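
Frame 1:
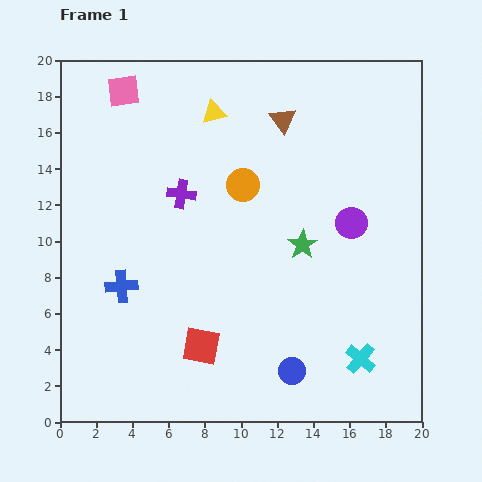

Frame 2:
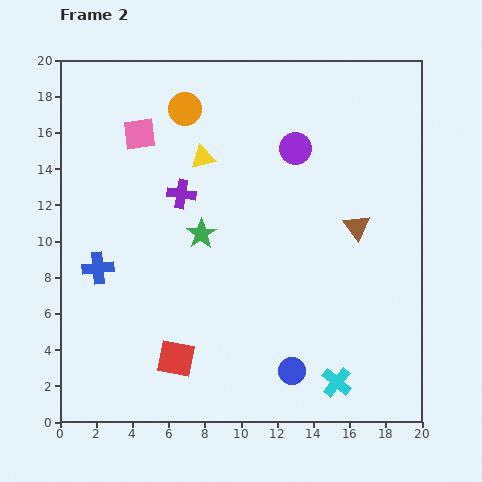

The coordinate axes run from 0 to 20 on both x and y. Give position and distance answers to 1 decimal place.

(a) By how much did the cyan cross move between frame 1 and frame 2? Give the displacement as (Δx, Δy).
(-1.3, -1.3)

The cyan cross was at (16.6, 3.5) in frame 1 and (15.3, 2.2) in frame 2.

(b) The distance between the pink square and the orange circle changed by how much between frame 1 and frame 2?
-5.5

Distance in frame 1: 8.4. Distance in frame 2: 2.9.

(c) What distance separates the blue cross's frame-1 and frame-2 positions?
1.6

The blue cross moved from (3.4, 7.5) to (2.1, 8.5), a distance of √(1.3² + 1.0²) ≈ 1.6.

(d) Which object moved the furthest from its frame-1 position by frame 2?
the brown triangle

(moved 7.2; next 5.6)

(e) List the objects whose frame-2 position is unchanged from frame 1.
the purple cross, the blue circle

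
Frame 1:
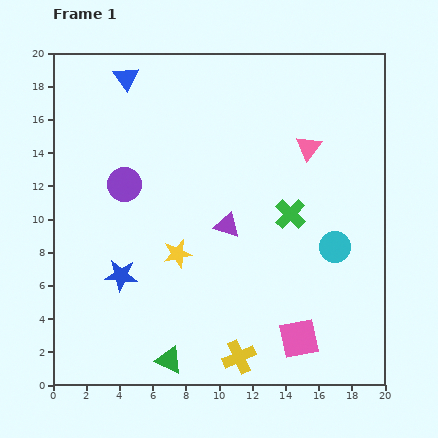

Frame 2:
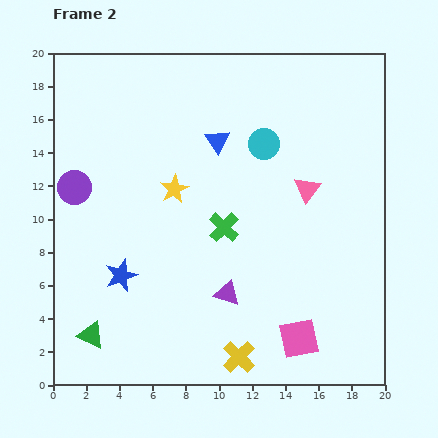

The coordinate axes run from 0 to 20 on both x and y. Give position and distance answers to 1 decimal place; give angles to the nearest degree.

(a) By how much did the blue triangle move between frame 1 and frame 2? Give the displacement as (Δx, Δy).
(5.5, -3.8)

The blue triangle was at (4.4, 18.5) in frame 1 and (9.9, 14.7) in frame 2.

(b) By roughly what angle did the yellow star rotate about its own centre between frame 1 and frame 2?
16° counter-clockwise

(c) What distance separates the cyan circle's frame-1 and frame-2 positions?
7.5

The cyan circle moved from (17.0, 8.3) to (12.7, 14.5), a distance of √(4.3² + 6.2²) ≈ 7.5.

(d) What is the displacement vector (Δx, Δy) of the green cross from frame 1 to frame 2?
(-4.0, -0.8)

The green cross was at (14.3, 10.3) in frame 1 and (10.3, 9.5) in frame 2.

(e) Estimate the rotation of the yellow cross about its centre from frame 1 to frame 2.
21° counter-clockwise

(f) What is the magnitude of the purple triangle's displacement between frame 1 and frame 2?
4.1

The purple triangle moved from (10.5, 9.6) to (10.5, 5.5), a distance of √(0.0² + 4.1²) ≈ 4.1.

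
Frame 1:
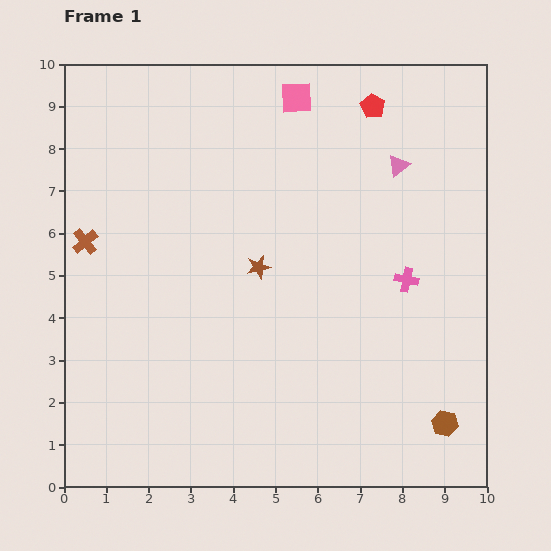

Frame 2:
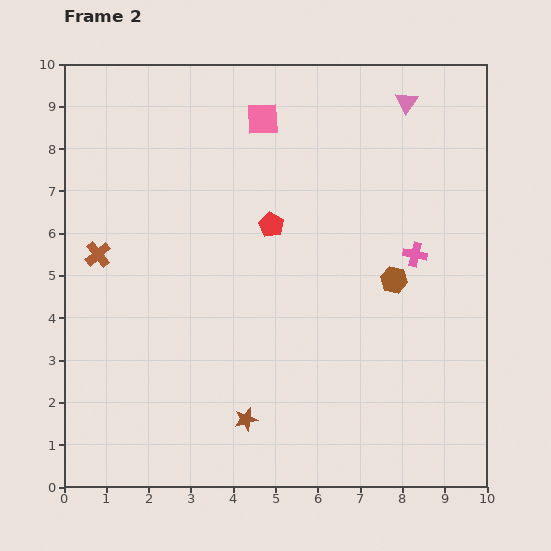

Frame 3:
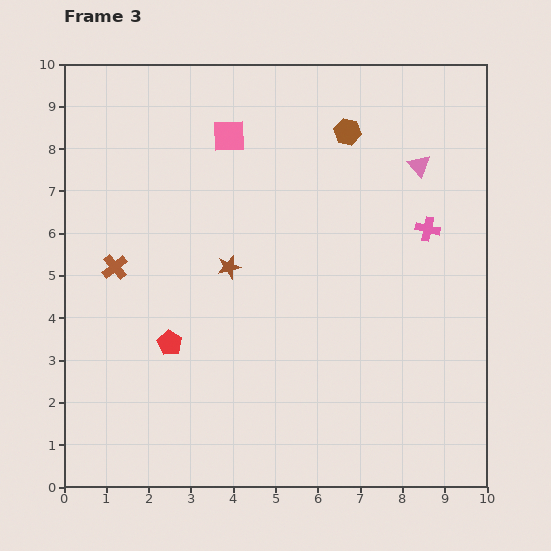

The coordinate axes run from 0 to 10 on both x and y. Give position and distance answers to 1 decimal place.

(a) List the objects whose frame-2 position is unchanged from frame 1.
none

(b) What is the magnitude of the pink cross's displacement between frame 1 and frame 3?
1.3

The pink cross moved from (8.1, 4.9) to (8.6, 6.1), a distance of √(0.5² + 1.2²) ≈ 1.3.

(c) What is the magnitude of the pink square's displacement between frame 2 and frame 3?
0.9

The pink square moved from (4.7, 8.7) to (3.9, 8.3), a distance of √(0.8² + 0.4²) ≈ 0.9.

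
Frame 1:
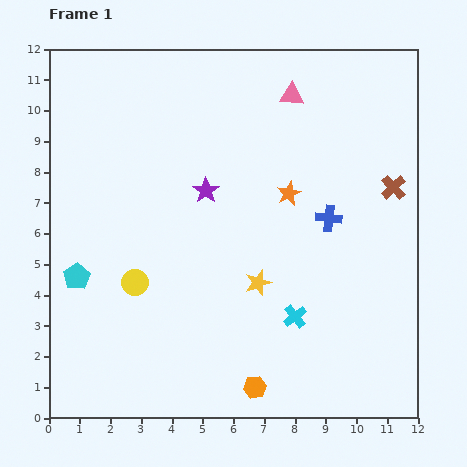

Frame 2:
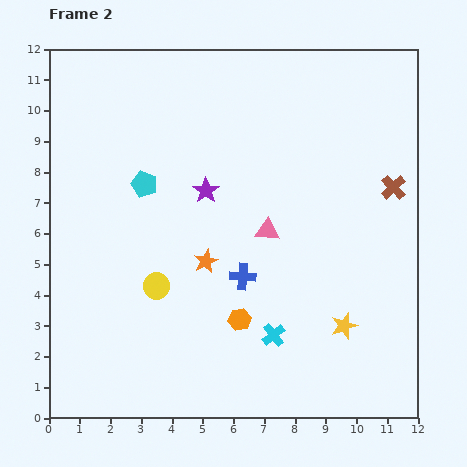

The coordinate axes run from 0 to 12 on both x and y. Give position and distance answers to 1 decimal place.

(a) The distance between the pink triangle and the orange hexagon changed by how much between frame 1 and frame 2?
-6.6

Distance in frame 1: 9.6. Distance in frame 2: 3.0.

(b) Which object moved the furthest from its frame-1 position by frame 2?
the pink triangle

(moved 4.5; next 3.7)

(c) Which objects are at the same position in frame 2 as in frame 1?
the brown cross, the purple star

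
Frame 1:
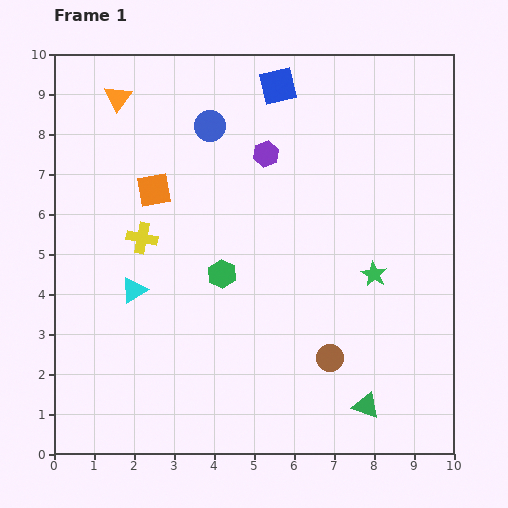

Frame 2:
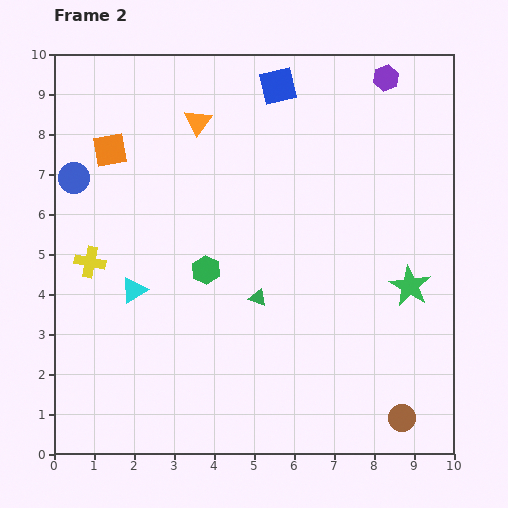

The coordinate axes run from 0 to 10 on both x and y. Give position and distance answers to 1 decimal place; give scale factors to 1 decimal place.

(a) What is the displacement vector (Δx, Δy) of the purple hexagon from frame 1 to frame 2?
(3.0, 1.9)

The purple hexagon was at (5.3, 7.5) in frame 1 and (8.3, 9.4) in frame 2.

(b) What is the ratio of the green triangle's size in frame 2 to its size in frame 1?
0.7×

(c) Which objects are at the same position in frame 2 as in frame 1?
the blue square, the cyan triangle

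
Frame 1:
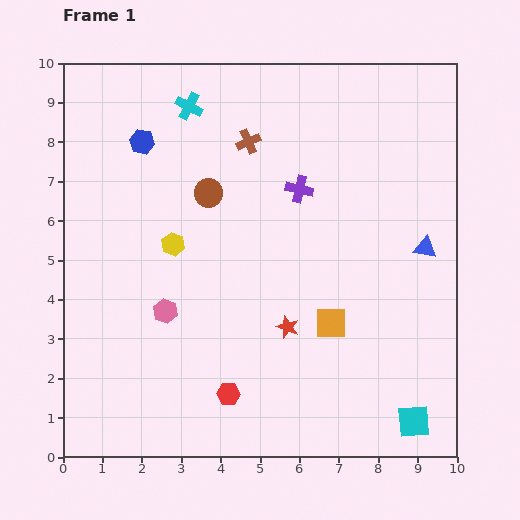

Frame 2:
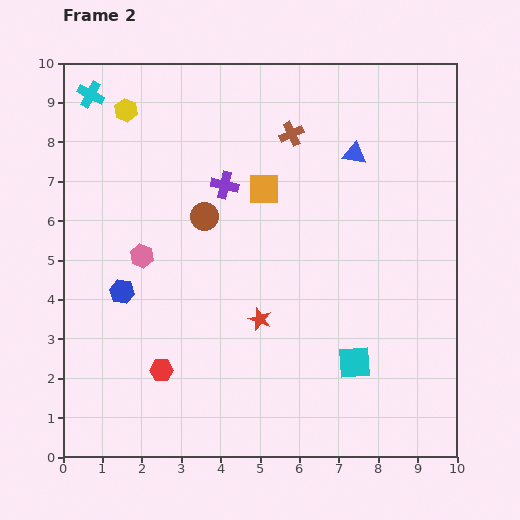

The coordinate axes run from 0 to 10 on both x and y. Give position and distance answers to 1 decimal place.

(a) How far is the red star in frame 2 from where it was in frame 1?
0.7

The red star moved from (5.7, 3.3) to (5.0, 3.5), a distance of √(0.7² + 0.2²) ≈ 0.7.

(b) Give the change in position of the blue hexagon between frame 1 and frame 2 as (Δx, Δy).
(-0.5, -3.8)

The blue hexagon was at (2.0, 8.0) in frame 1 and (1.5, 4.2) in frame 2.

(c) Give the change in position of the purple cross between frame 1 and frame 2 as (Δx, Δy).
(-1.9, 0.1)

The purple cross was at (6.0, 6.8) in frame 1 and (4.1, 6.9) in frame 2.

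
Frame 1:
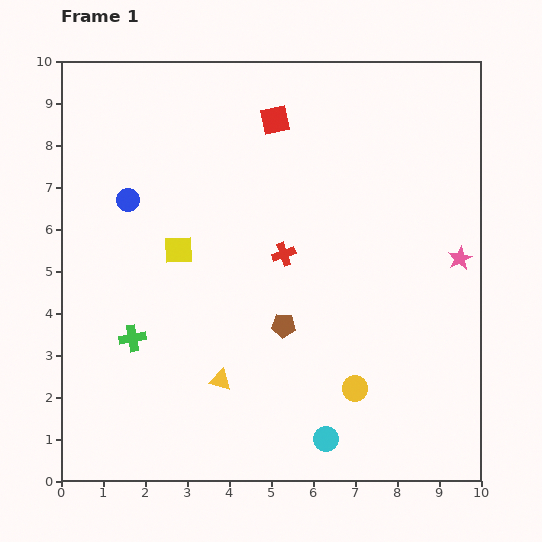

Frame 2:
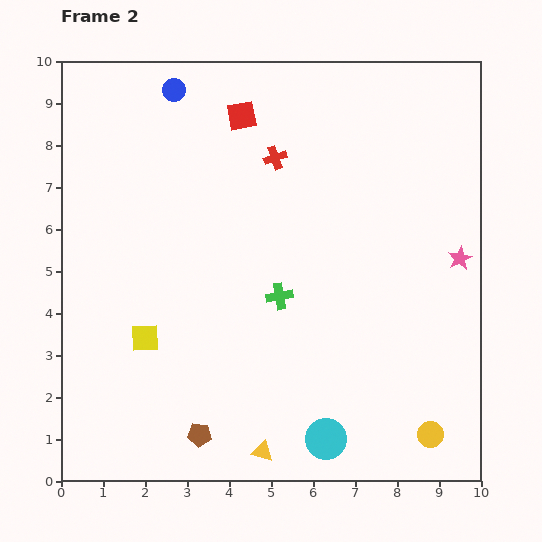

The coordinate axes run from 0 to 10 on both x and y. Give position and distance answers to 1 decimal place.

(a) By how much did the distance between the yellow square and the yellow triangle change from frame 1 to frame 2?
+0.6

Distance in frame 1: 3.3. Distance in frame 2: 3.9.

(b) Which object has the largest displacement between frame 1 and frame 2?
the green cross

(moved 3.6; next 3.3)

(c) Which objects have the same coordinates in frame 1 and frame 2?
the cyan circle, the pink star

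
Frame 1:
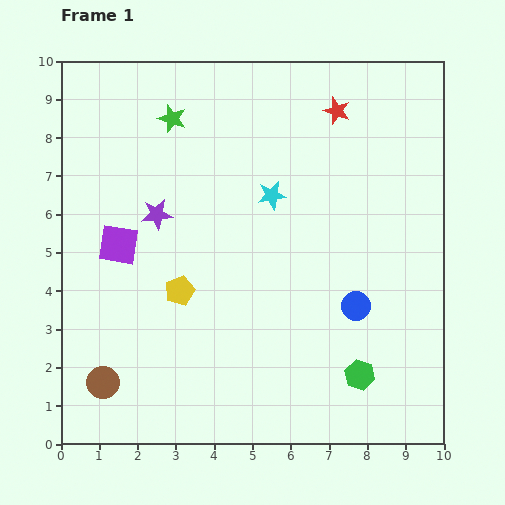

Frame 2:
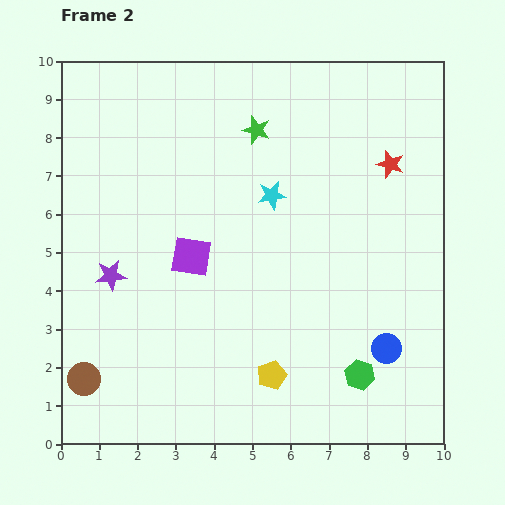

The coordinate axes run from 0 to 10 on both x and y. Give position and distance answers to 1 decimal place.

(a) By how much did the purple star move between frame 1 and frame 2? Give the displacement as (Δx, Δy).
(-1.2, -1.6)

The purple star was at (2.5, 6.0) in frame 1 and (1.3, 4.4) in frame 2.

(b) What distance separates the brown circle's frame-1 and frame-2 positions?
0.5

The brown circle moved from (1.1, 1.6) to (0.6, 1.7), a distance of √(0.5² + 0.1²) ≈ 0.5.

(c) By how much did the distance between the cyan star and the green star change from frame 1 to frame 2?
-1.6

Distance in frame 1: 3.3. Distance in frame 2: 1.7.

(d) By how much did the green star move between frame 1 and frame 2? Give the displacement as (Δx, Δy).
(2.2, -0.3)

The green star was at (2.9, 8.5) in frame 1 and (5.1, 8.2) in frame 2.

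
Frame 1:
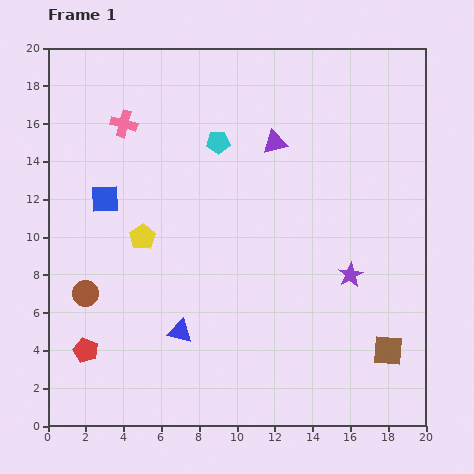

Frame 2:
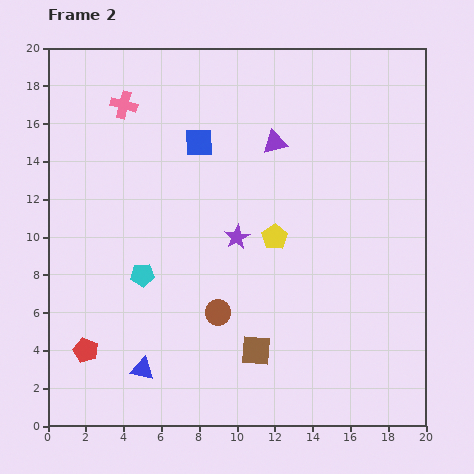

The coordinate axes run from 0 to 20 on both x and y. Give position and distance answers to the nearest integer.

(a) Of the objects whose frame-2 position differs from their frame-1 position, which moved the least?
the pink cross

(moved 1)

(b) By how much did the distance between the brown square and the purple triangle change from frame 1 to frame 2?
-2

Distance in frame 1: 13. Distance in frame 2: 11.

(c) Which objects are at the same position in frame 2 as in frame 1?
the purple triangle, the red pentagon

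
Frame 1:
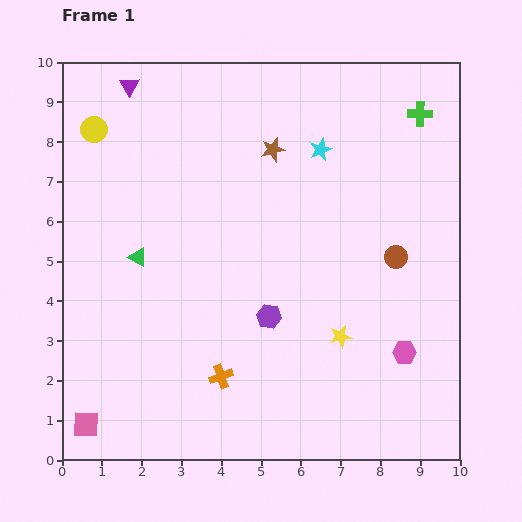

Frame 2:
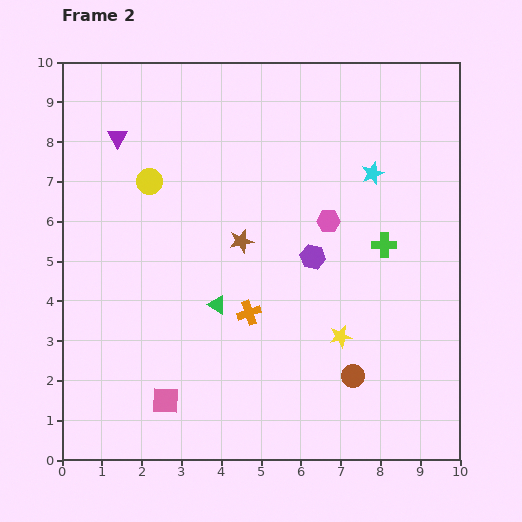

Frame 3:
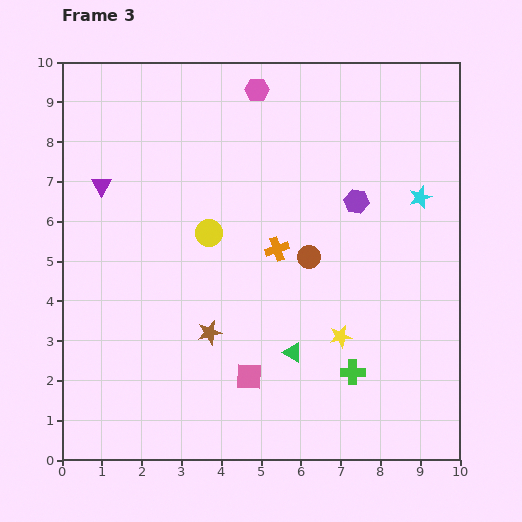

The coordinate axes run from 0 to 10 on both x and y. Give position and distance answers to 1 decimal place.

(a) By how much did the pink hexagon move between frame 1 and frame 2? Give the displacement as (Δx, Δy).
(-1.9, 3.3)

The pink hexagon was at (8.6, 2.7) in frame 1 and (6.7, 6.0) in frame 2.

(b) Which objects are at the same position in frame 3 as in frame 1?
the yellow star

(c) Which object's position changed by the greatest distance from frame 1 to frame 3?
the pink hexagon

(moved 7.6; next 6.7)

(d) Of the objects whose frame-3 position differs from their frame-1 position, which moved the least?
the brown circle

(moved 2.2)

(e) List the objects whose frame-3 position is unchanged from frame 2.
the yellow star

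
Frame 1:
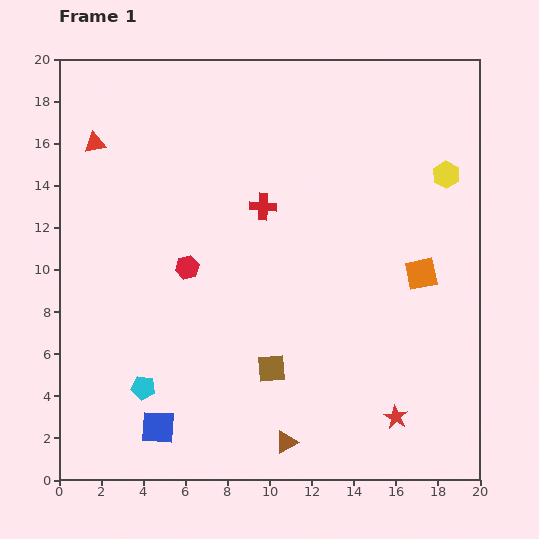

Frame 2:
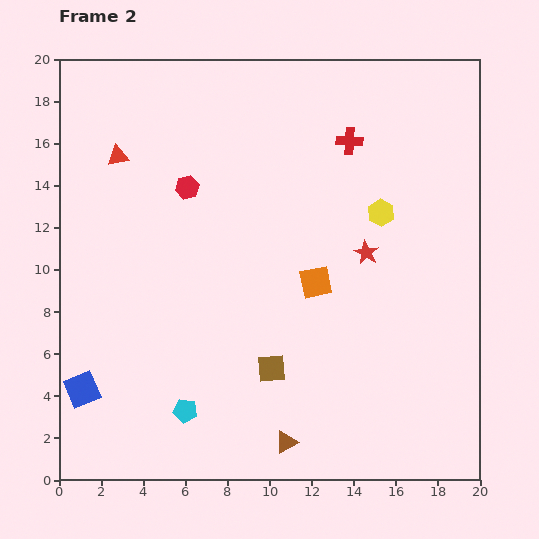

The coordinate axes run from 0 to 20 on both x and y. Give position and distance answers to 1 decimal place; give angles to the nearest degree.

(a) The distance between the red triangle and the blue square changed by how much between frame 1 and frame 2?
-2.6

Distance in frame 1: 13.8. Distance in frame 2: 11.2.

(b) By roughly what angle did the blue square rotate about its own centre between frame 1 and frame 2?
27° counter-clockwise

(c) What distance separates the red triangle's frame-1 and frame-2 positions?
1.3

The red triangle moved from (1.7, 16.0) to (2.8, 15.4), a distance of √(1.1² + 0.6²) ≈ 1.3.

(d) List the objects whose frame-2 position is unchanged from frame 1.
the brown square, the brown triangle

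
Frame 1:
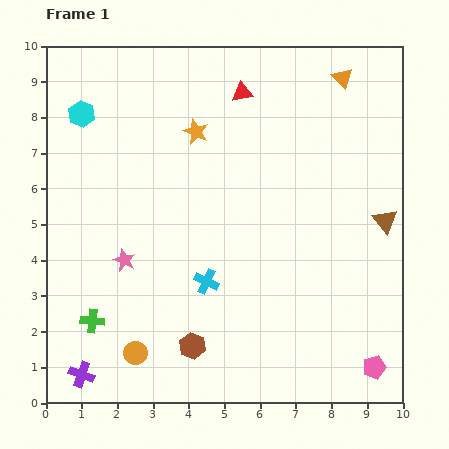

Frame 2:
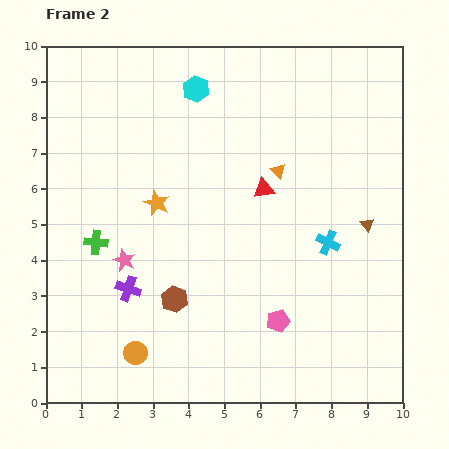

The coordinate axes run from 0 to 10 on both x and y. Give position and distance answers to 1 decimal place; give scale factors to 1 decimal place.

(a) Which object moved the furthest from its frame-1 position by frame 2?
the cyan cross

(moved 3.6; next 3.3)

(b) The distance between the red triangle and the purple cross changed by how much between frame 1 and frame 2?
-4.4

Distance in frame 1: 9.1. Distance in frame 2: 4.7.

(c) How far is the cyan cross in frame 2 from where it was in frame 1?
3.6

The cyan cross moved from (4.5, 3.4) to (7.9, 4.5), a distance of √(3.4² + 1.1²) ≈ 3.6.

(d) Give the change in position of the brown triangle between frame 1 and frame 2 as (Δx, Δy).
(-0.5, -0.1)

The brown triangle was at (9.5, 5.1) in frame 1 and (9.0, 5.0) in frame 2.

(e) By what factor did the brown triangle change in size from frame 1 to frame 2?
0.6×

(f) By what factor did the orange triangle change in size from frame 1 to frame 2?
0.7×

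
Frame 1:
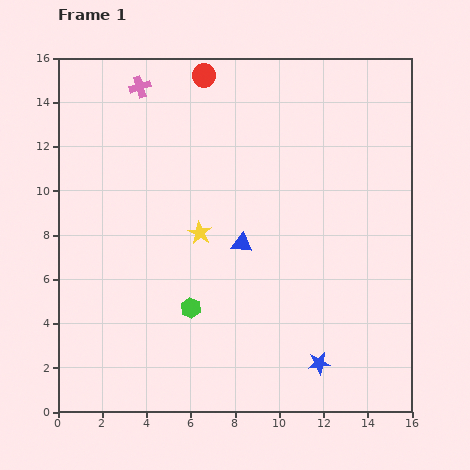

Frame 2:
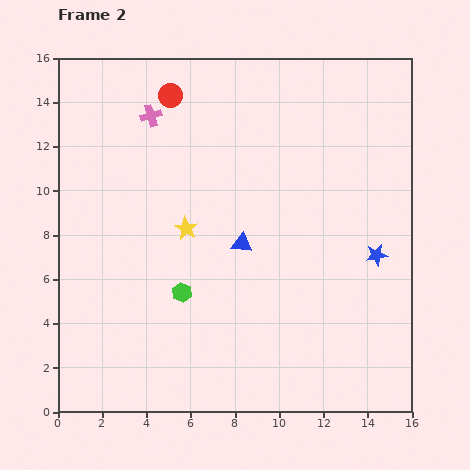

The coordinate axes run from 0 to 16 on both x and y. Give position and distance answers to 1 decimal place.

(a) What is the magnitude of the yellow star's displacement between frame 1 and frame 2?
0.6

The yellow star moved from (6.4, 8.1) to (5.8, 8.3), a distance of √(0.6² + 0.2²) ≈ 0.6.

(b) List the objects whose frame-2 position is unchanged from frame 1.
the blue triangle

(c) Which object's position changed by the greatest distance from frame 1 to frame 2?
the blue star

(moved 5.5; next 1.7)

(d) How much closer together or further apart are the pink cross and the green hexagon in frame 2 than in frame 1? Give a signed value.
-2.2

Distance in frame 1: 10.3. Distance in frame 2: 8.1.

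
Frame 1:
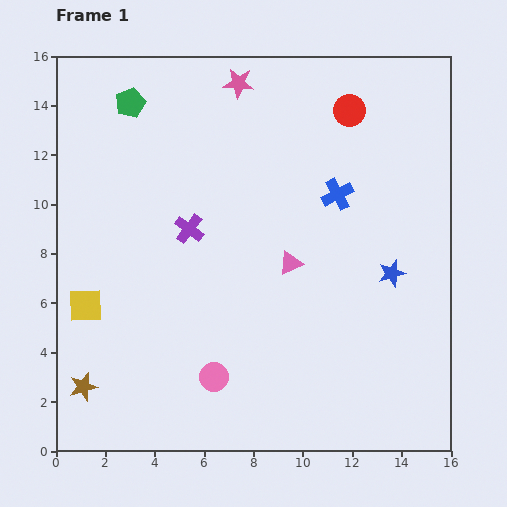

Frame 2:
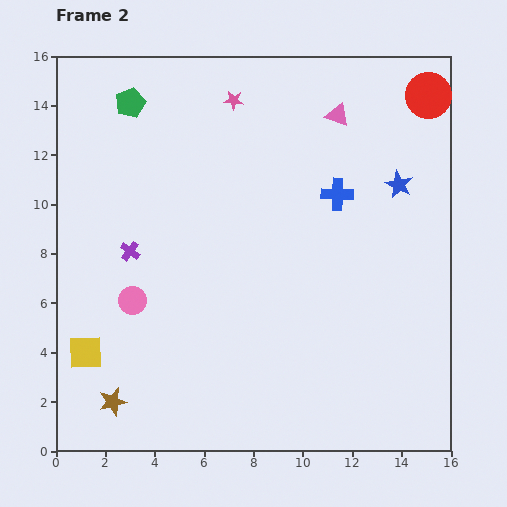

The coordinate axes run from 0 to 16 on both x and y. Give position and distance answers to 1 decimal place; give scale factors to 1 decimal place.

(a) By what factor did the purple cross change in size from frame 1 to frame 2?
0.7×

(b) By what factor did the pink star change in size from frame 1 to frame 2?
0.6×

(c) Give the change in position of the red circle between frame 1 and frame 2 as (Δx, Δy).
(3.2, 0.6)

The red circle was at (11.9, 13.8) in frame 1 and (15.1, 14.4) in frame 2.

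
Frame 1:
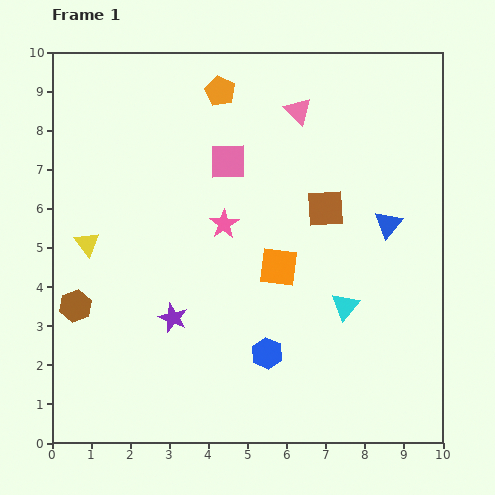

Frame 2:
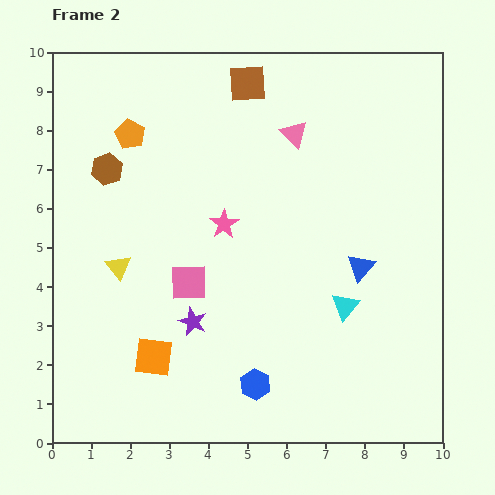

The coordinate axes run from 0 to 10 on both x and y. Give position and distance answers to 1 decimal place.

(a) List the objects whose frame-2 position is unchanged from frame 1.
the pink star, the cyan triangle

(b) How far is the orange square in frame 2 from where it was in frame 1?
3.9

The orange square moved from (5.8, 4.5) to (2.6, 2.2), a distance of √(3.2² + 2.3²) ≈ 3.9.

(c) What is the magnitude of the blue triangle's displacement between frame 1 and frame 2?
1.3

The blue triangle moved from (8.6, 5.6) to (7.9, 4.5), a distance of √(0.7² + 1.1²) ≈ 1.3.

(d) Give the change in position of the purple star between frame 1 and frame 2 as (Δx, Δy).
(0.5, -0.1)

The purple star was at (3.1, 3.2) in frame 1 and (3.6, 3.1) in frame 2.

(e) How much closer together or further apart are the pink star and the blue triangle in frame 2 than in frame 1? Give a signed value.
-0.5

Distance in frame 1: 4.2. Distance in frame 2: 3.7.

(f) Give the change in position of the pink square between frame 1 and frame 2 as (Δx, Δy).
(-1.0, -3.1)

The pink square was at (4.5, 7.2) in frame 1 and (3.5, 4.1) in frame 2.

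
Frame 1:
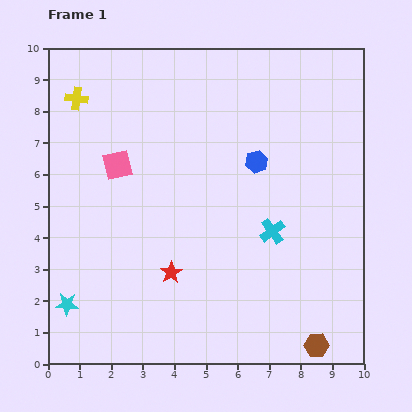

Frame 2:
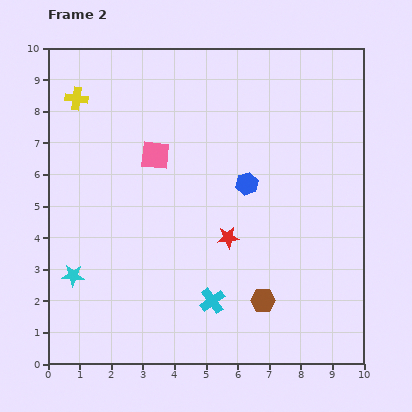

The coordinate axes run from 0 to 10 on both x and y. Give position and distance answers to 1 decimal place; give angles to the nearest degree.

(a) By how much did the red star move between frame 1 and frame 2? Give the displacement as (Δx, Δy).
(1.8, 1.1)

The red star was at (3.9, 2.9) in frame 1 and (5.7, 4.0) in frame 2.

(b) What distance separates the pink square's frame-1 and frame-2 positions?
1.2

The pink square moved from (2.2, 6.3) to (3.4, 6.6), a distance of √(1.2² + 0.3²) ≈ 1.2.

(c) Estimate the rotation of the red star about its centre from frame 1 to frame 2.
27° clockwise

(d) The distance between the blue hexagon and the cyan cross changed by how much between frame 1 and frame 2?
+1.6

Distance in frame 1: 2.3. Distance in frame 2: 3.9.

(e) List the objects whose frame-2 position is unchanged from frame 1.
the yellow cross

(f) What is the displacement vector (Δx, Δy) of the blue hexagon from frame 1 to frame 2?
(-0.3, -0.7)

The blue hexagon was at (6.6, 6.4) in frame 1 and (6.3, 5.7) in frame 2.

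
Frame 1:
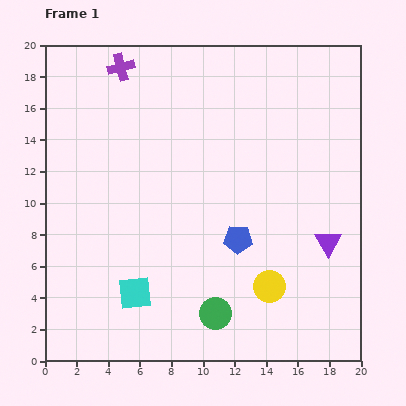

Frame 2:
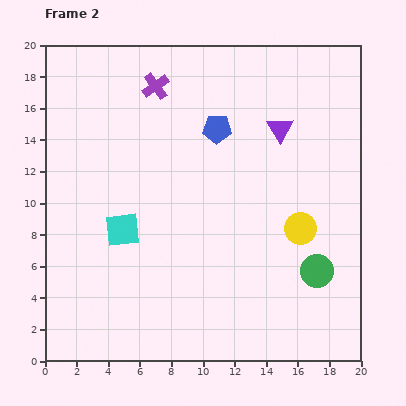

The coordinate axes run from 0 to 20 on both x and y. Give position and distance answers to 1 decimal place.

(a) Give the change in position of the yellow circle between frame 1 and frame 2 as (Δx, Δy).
(2.0, 3.7)

The yellow circle was at (14.2, 4.7) in frame 1 and (16.2, 8.4) in frame 2.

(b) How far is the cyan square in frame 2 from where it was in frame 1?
4.1

The cyan square moved from (5.7, 4.3) to (4.9, 8.3), a distance of √(0.8² + 4.0²) ≈ 4.1.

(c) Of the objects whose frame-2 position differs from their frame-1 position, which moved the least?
the purple cross

(moved 2.5)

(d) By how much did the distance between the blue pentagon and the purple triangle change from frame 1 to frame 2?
-1.7

Distance in frame 1: 5.7. Distance in frame 2: 4.0.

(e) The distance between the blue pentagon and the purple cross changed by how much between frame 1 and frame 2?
-8.5

Distance in frame 1: 13.2. Distance in frame 2: 4.7.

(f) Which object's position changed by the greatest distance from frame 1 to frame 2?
the purple triangle

(moved 7.8; next 7.1)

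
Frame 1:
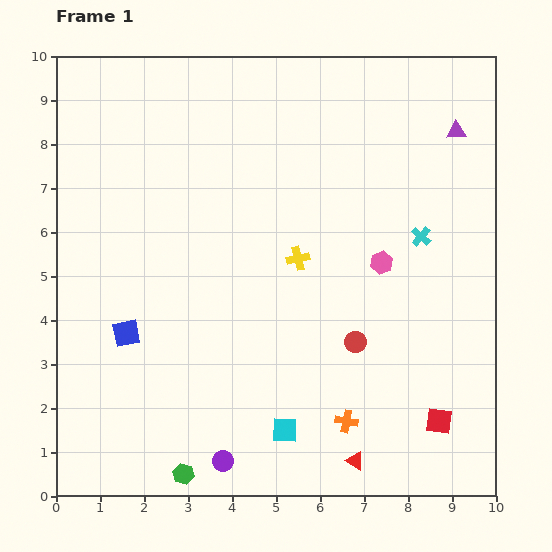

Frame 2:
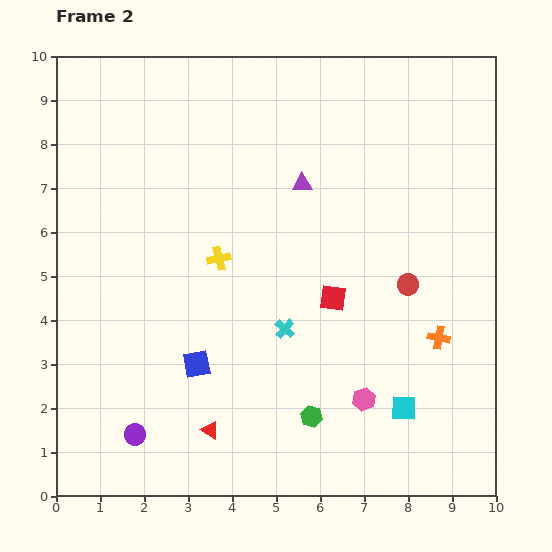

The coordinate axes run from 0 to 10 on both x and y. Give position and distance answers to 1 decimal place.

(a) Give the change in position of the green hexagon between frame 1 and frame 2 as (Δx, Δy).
(2.9, 1.3)

The green hexagon was at (2.9, 0.5) in frame 1 and (5.8, 1.8) in frame 2.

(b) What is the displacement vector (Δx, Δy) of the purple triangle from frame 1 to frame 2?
(-3.5, -1.2)

The purple triangle was at (9.1, 8.3) in frame 1 and (5.6, 7.1) in frame 2.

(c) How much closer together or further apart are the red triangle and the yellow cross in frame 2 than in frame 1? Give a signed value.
-0.9

Distance in frame 1: 4.8. Distance in frame 2: 3.9.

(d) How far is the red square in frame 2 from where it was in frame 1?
3.7

The red square moved from (8.7, 1.7) to (6.3, 4.5), a distance of √(2.4² + 2.8²) ≈ 3.7.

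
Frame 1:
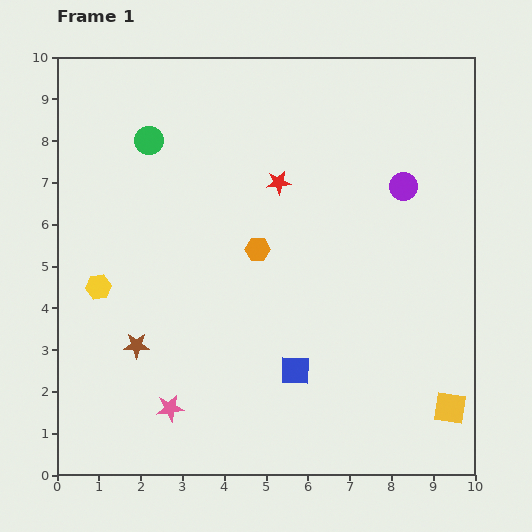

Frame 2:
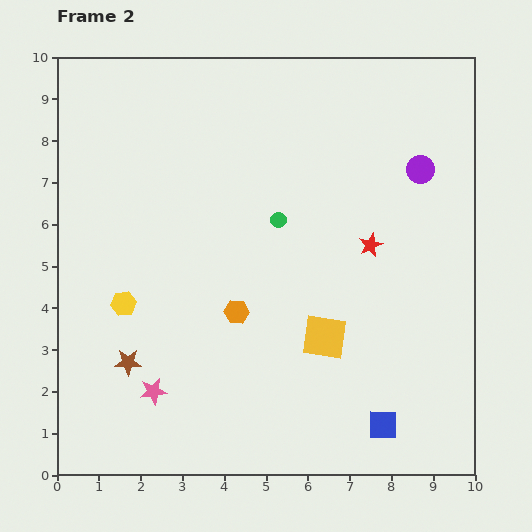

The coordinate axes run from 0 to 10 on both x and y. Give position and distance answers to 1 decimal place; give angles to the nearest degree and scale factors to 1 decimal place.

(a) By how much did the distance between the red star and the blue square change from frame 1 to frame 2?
-0.2

Distance in frame 1: 4.5. Distance in frame 2: 4.3.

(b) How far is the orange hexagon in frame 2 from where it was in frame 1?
1.6

The orange hexagon moved from (4.8, 5.4) to (4.3, 3.9), a distance of √(0.5² + 1.5²) ≈ 1.6.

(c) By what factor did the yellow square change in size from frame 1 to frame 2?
1.4×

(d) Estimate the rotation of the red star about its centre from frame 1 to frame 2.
18° counter-clockwise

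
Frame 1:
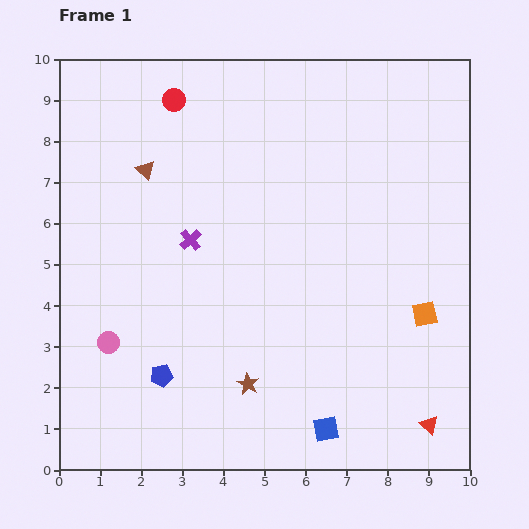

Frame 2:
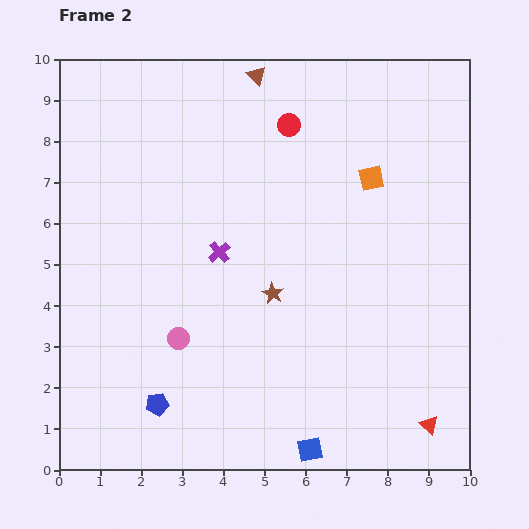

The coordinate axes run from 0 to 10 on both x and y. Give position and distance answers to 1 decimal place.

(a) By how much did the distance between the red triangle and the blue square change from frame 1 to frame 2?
+0.5

Distance in frame 1: 2.5. Distance in frame 2: 3.0.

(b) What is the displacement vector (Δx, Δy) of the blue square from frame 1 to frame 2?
(-0.4, -0.5)

The blue square was at (6.5, 1.0) in frame 1 and (6.1, 0.5) in frame 2.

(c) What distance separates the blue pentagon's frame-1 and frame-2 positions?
0.7

The blue pentagon moved from (2.5, 2.3) to (2.4, 1.6), a distance of √(0.1² + 0.7²) ≈ 0.7.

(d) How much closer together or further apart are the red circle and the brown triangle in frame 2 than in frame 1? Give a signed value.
-0.4

Distance in frame 1: 1.8. Distance in frame 2: 1.4.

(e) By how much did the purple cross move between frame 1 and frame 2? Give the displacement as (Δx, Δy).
(0.7, -0.3)

The purple cross was at (3.2, 5.6) in frame 1 and (3.9, 5.3) in frame 2.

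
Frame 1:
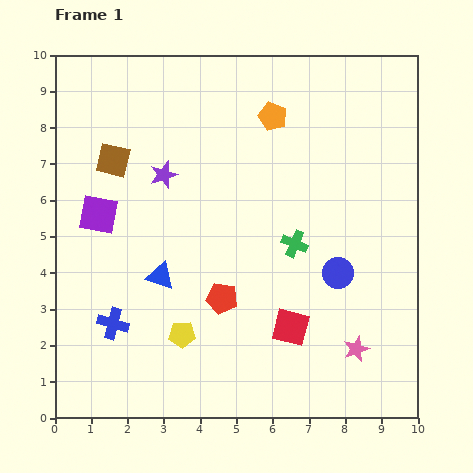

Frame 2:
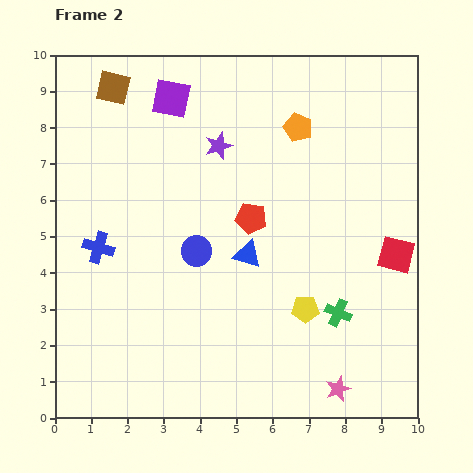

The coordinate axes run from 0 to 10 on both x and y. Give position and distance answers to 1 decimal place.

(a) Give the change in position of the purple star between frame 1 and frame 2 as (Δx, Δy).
(1.5, 0.8)

The purple star was at (3.0, 6.7) in frame 1 and (4.5, 7.5) in frame 2.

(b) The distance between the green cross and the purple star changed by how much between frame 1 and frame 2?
+1.6

Distance in frame 1: 4.1. Distance in frame 2: 5.7.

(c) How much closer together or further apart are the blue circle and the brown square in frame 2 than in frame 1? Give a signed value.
-1.8

Distance in frame 1: 6.9. Distance in frame 2: 5.1.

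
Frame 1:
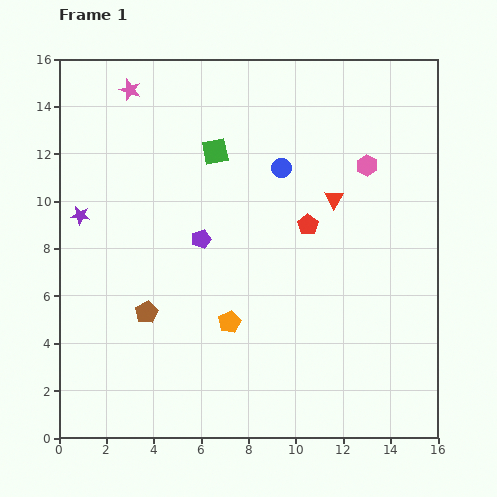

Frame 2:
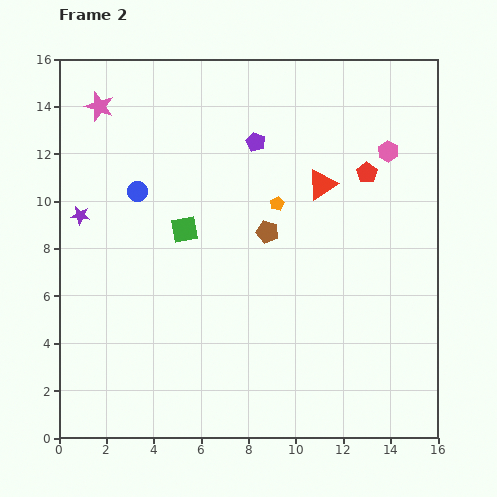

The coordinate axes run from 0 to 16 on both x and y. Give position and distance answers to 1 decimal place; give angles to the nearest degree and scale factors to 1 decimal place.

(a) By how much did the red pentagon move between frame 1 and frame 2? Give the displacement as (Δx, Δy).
(2.5, 2.2)

The red pentagon was at (10.5, 9.0) in frame 1 and (13.0, 11.2) in frame 2.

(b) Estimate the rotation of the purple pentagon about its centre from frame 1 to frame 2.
30° counter-clockwise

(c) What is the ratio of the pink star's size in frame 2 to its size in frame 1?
1.4×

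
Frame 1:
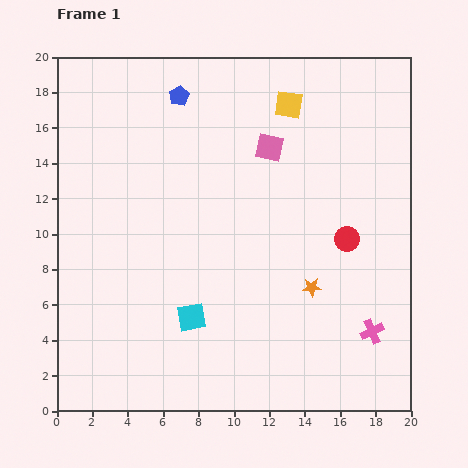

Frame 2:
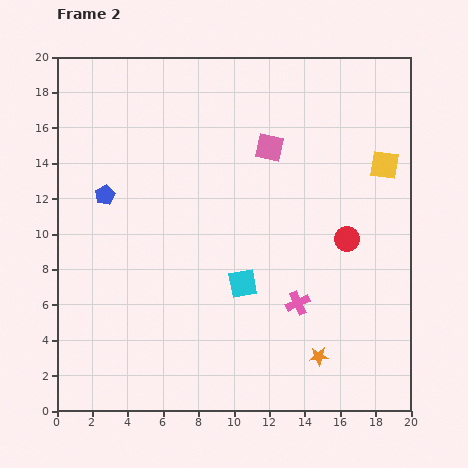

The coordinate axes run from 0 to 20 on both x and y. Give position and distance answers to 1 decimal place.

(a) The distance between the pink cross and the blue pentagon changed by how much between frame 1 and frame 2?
-4.7

Distance in frame 1: 17.2. Distance in frame 2: 12.5.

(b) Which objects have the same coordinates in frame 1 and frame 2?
the red circle, the pink square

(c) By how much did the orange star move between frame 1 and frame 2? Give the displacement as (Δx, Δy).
(0.4, -3.9)

The orange star was at (14.4, 7.0) in frame 1 and (14.8, 3.1) in frame 2.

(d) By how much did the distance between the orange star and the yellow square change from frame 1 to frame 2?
+1.0

Distance in frame 1: 10.4. Distance in frame 2: 11.4.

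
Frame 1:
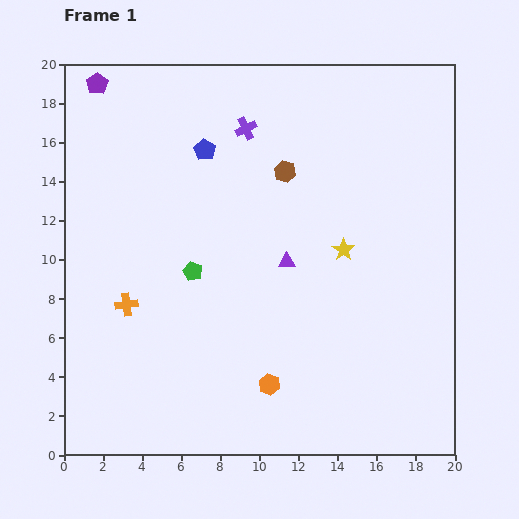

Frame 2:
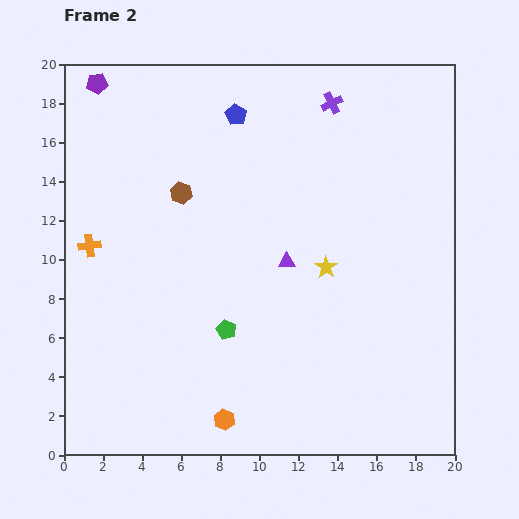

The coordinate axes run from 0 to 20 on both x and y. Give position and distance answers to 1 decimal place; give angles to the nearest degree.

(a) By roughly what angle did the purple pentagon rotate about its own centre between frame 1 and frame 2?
25° clockwise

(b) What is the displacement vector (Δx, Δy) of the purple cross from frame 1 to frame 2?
(4.4, 1.3)

The purple cross was at (9.3, 16.7) in frame 1 and (13.7, 18.0) in frame 2.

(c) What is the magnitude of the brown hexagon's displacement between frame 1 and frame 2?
5.4

The brown hexagon moved from (11.3, 14.5) to (6.0, 13.4), a distance of √(5.3² + 1.1²) ≈ 5.4.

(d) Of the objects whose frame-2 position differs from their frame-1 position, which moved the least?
the yellow star

(moved 1.3)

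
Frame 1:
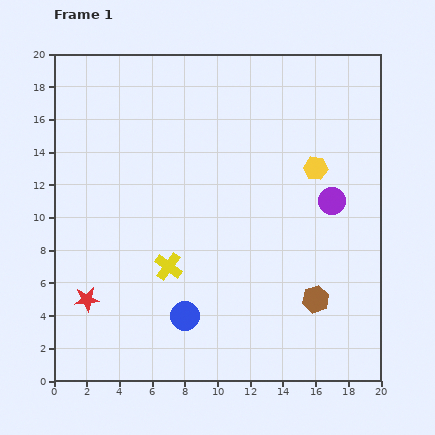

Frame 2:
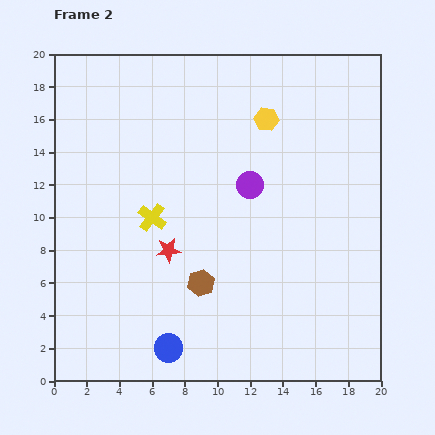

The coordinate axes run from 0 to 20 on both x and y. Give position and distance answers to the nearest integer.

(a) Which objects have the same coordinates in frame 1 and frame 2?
none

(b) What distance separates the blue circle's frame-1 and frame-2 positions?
2

The blue circle moved from (8, 4) to (7, 2), a distance of √(1² + 2²) ≈ 2.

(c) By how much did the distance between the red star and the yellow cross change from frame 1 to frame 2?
-3

Distance in frame 1: 5. Distance in frame 2: 2.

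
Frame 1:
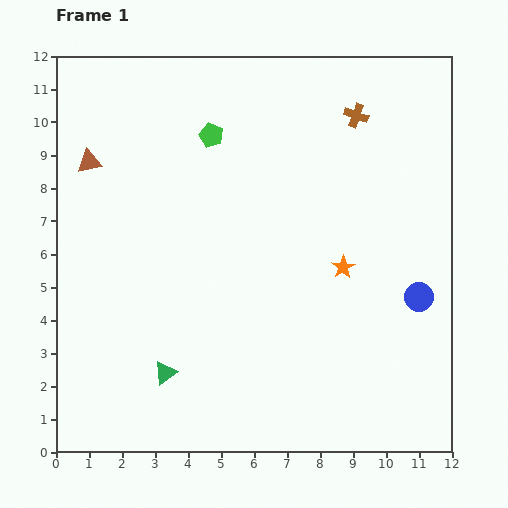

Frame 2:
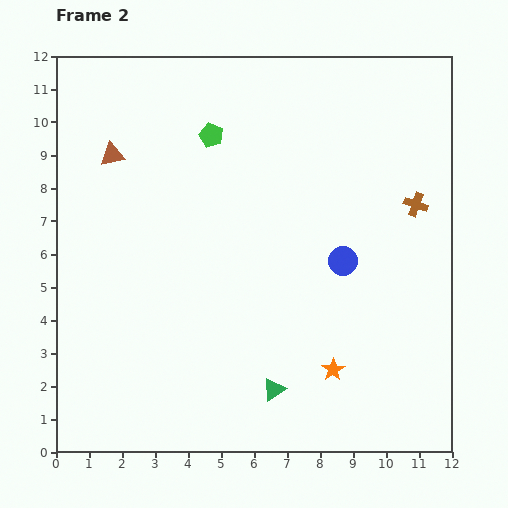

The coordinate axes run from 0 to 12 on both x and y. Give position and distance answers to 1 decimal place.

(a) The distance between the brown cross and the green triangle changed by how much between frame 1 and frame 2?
-2.6

Distance in frame 1: 9.7. Distance in frame 2: 7.1.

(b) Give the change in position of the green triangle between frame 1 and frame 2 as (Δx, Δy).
(3.3, -0.5)

The green triangle was at (3.3, 2.4) in frame 1 and (6.6, 1.9) in frame 2.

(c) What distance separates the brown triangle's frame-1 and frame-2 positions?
0.7

The brown triangle moved from (1.0, 8.8) to (1.7, 9.0), a distance of √(0.7² + 0.2²) ≈ 0.7.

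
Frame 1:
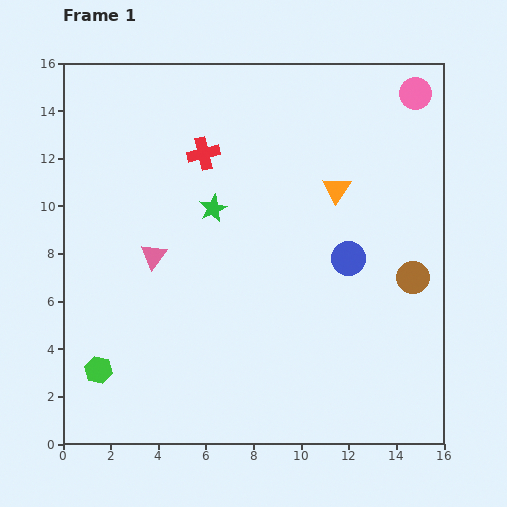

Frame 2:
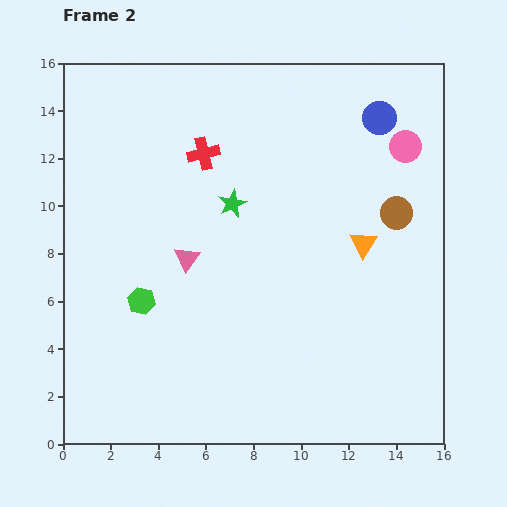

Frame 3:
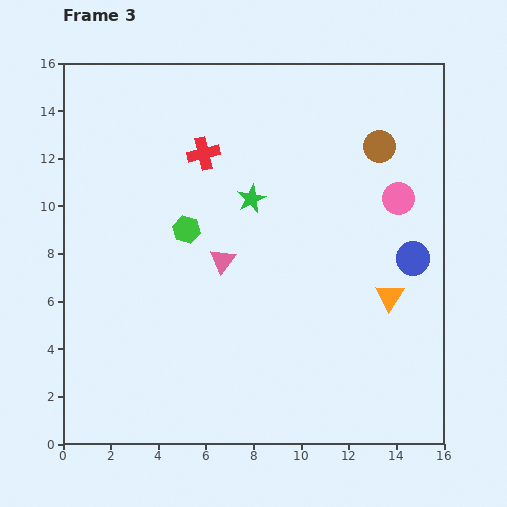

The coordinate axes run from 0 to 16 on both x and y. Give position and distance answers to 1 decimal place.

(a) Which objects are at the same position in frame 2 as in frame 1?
the red cross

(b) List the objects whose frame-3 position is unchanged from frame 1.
the red cross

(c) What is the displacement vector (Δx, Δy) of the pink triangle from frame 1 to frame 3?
(2.9, -0.2)

The pink triangle was at (3.8, 7.9) in frame 1 and (6.7, 7.7) in frame 3.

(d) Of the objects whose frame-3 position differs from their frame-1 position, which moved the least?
the green star

(moved 1.6)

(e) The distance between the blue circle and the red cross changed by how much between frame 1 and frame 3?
+2.3

Distance in frame 1: 7.5. Distance in frame 3: 9.8.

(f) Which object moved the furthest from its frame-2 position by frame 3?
the blue circle

(moved 6.1; next 3.6)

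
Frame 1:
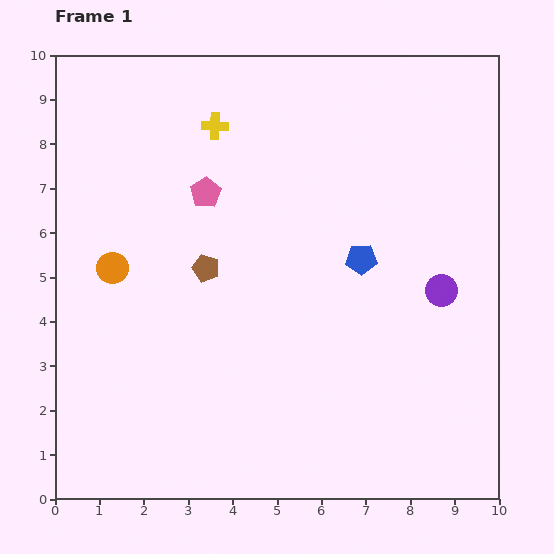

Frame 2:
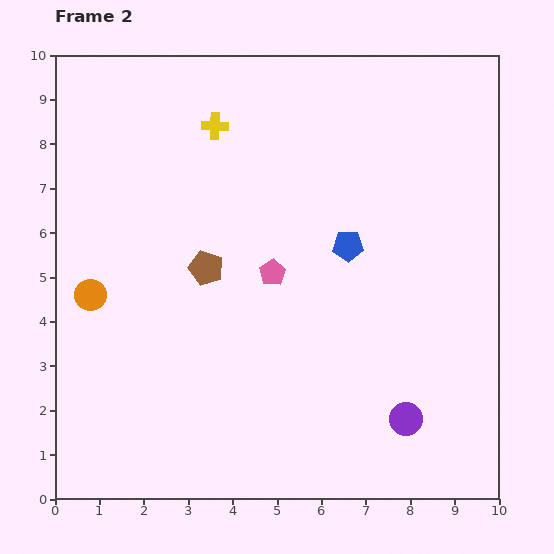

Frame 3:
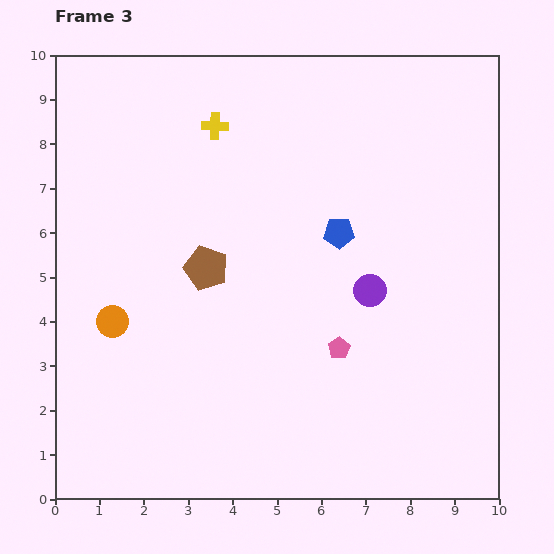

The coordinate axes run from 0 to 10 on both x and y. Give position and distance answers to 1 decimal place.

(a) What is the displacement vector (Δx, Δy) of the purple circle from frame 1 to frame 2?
(-0.8, -2.9)

The purple circle was at (8.7, 4.7) in frame 1 and (7.9, 1.8) in frame 2.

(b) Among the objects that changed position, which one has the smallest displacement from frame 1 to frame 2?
the blue pentagon

(moved 0.4)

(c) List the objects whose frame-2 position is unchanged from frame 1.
the yellow cross, the brown pentagon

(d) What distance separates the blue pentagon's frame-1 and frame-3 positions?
0.8

The blue pentagon moved from (6.9, 5.4) to (6.4, 6.0), a distance of √(0.5² + 0.6²) ≈ 0.8.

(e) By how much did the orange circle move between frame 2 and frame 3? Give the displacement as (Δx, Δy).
(0.5, -0.6)

The orange circle was at (0.8, 4.6) in frame 2 and (1.3, 4.0) in frame 3.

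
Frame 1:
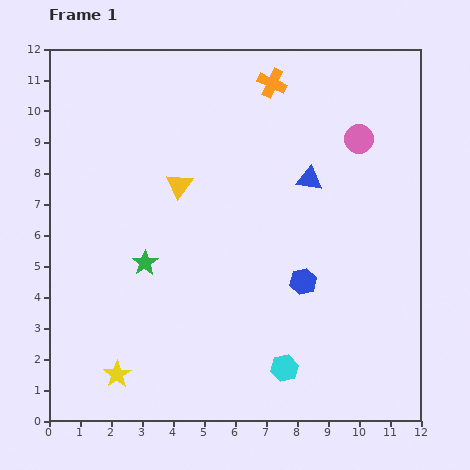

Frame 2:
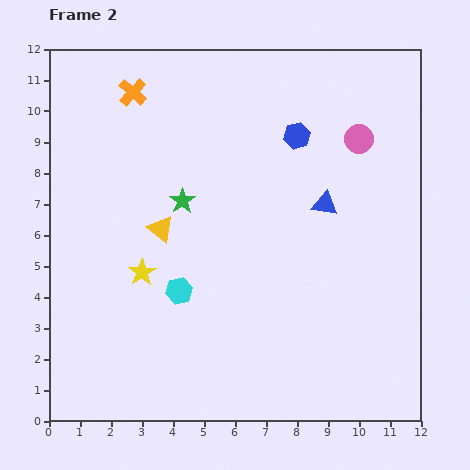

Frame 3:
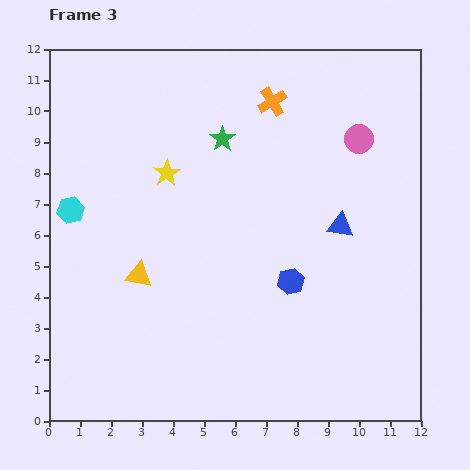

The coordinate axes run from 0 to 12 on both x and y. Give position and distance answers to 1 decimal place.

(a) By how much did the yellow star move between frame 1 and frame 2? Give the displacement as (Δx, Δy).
(0.8, 3.3)

The yellow star was at (2.2, 1.5) in frame 1 and (3.0, 4.8) in frame 2.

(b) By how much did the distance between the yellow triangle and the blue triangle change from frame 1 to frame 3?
+2.5

Distance in frame 1: 4.2. Distance in frame 3: 6.7.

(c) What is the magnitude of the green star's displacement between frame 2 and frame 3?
2.4

The green star moved from (4.3, 7.1) to (5.6, 9.1), a distance of √(1.3² + 2.0²) ≈ 2.4.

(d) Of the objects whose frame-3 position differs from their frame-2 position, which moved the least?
the blue triangle

(moved 0.9)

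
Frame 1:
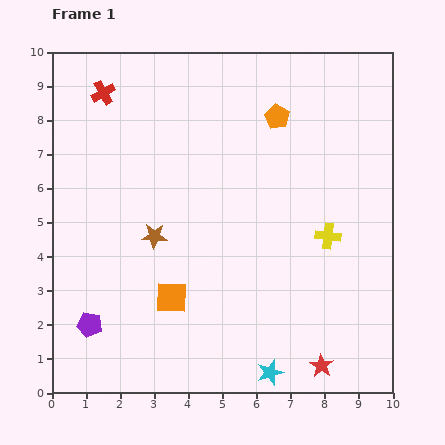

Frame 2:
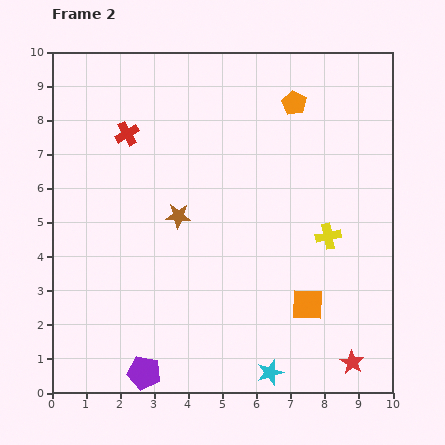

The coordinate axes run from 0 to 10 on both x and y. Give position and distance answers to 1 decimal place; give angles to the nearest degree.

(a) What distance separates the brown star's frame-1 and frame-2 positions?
0.9

The brown star moved from (3.0, 4.6) to (3.7, 5.2), a distance of √(0.7² + 0.6²) ≈ 0.9.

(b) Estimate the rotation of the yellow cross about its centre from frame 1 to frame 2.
18° counter-clockwise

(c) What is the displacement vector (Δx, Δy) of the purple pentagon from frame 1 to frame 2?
(1.6, -1.4)

The purple pentagon was at (1.1, 2.0) in frame 1 and (2.7, 0.6) in frame 2.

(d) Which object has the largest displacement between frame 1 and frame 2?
the orange square

(moved 4.0; next 2.1)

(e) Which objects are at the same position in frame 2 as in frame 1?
the yellow cross, the cyan star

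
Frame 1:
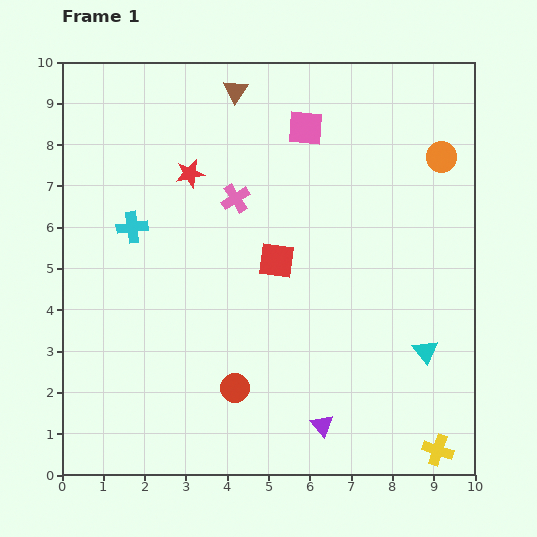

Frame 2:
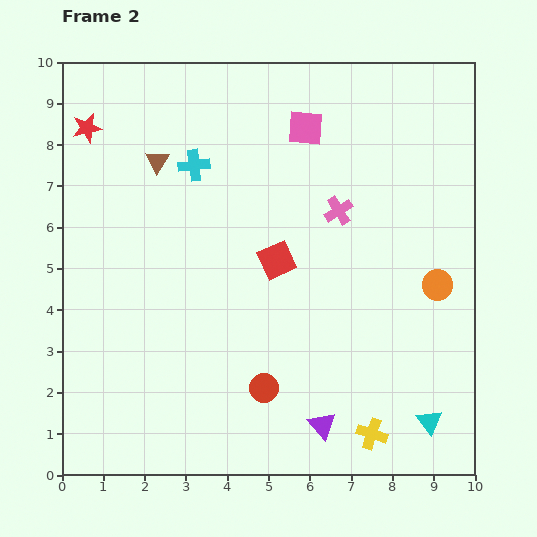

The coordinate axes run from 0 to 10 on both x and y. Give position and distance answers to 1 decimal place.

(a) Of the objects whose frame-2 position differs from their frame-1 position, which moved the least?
the red circle

(moved 0.7)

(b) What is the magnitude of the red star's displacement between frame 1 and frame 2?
2.7

The red star moved from (3.1, 7.3) to (0.6, 8.4), a distance of √(2.5² + 1.1²) ≈ 2.7.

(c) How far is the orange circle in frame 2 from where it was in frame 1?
3.1

The orange circle moved from (9.2, 7.7) to (9.1, 4.6), a distance of √(0.1² + 3.1²) ≈ 3.1.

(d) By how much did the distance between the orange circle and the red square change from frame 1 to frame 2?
-0.8

Distance in frame 1: 4.7. Distance in frame 2: 3.9.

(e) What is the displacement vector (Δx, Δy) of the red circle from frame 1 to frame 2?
(0.7, 0.0)

The red circle was at (4.2, 2.1) in frame 1 and (4.9, 2.1) in frame 2.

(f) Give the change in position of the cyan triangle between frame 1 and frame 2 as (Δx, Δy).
(0.1, -1.7)

The cyan triangle was at (8.8, 3.0) in frame 1 and (8.9, 1.3) in frame 2.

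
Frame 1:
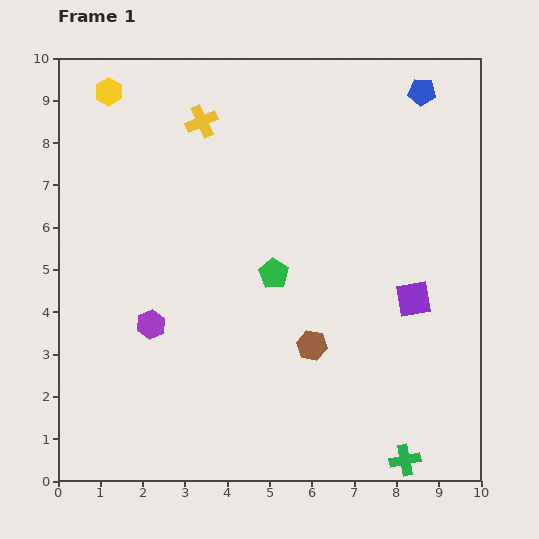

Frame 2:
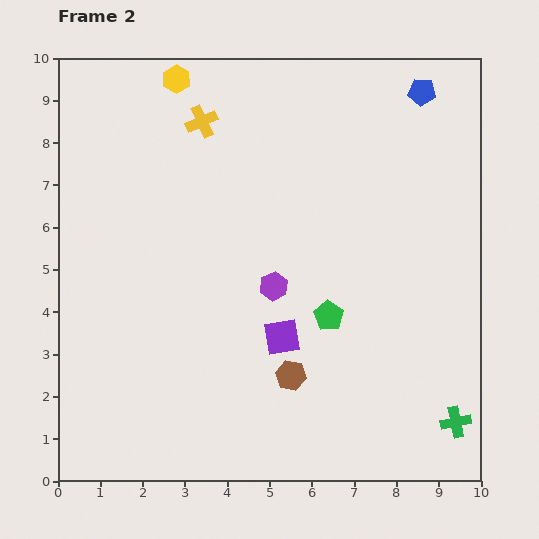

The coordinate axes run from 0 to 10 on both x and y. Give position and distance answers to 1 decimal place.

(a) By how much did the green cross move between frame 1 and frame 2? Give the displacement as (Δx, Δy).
(1.2, 0.9)

The green cross was at (8.2, 0.5) in frame 1 and (9.4, 1.4) in frame 2.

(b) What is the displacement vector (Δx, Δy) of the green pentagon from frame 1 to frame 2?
(1.3, -1.0)

The green pentagon was at (5.1, 4.9) in frame 1 and (6.4, 3.9) in frame 2.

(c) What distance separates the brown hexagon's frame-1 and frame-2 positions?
0.9

The brown hexagon moved from (6.0, 3.2) to (5.5, 2.5), a distance of √(0.5² + 0.7²) ≈ 0.9.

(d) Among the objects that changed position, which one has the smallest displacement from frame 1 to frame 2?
the brown hexagon

(moved 0.9)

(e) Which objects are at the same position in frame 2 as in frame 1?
the blue pentagon, the yellow cross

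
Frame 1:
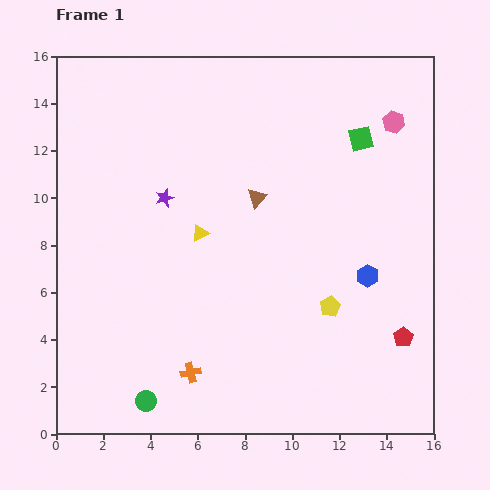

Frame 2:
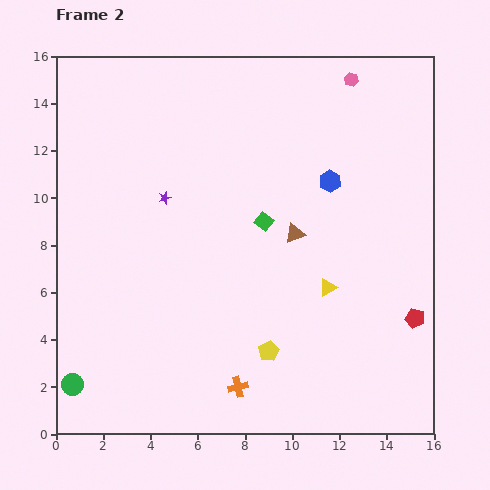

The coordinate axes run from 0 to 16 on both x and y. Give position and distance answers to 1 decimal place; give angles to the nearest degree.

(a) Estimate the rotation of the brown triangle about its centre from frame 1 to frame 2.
27° clockwise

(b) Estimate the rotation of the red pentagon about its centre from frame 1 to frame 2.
24° counter-clockwise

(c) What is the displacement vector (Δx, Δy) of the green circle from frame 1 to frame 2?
(-3.1, 0.7)

The green circle was at (3.8, 1.4) in frame 1 and (0.7, 2.1) in frame 2.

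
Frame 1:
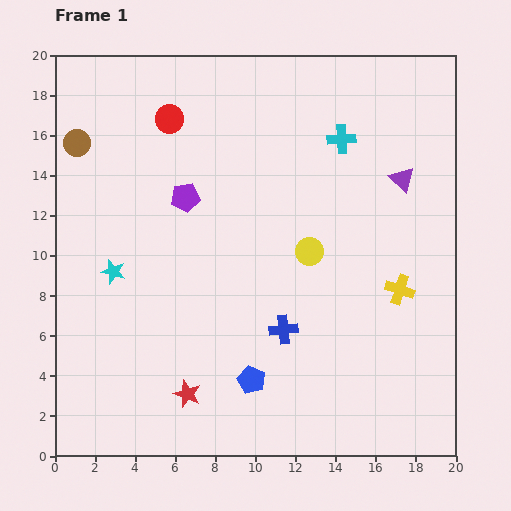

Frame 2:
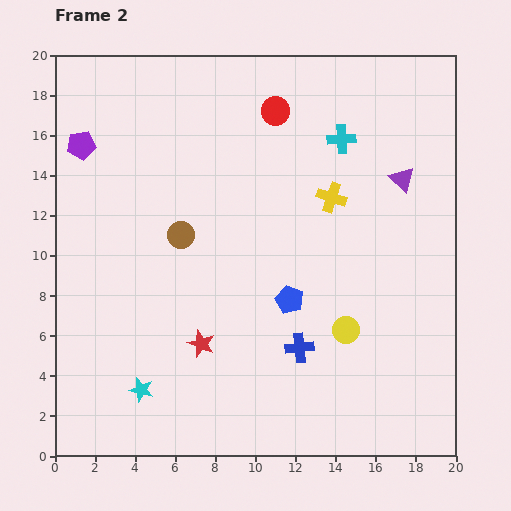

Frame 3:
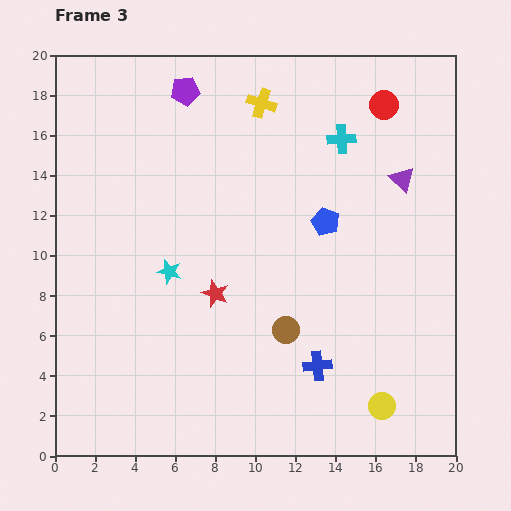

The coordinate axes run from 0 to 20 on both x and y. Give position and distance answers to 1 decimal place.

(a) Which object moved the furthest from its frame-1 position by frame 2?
the brown circle

(moved 6.9; next 6.1)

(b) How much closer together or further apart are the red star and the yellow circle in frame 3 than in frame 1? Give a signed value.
+0.6

Distance in frame 1: 9.4. Distance in frame 3: 10.0.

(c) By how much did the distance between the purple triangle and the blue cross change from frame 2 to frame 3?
+0.4

Distance in frame 2: 9.8. Distance in frame 3: 10.2.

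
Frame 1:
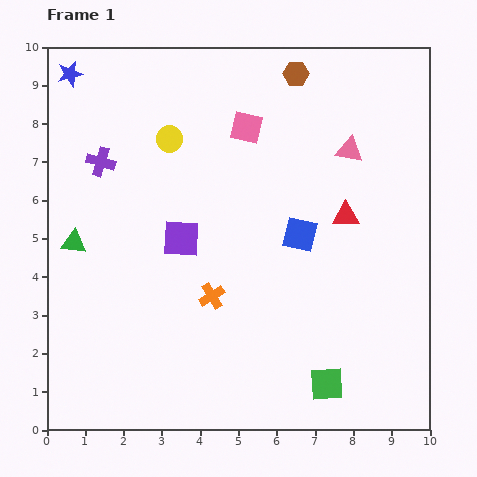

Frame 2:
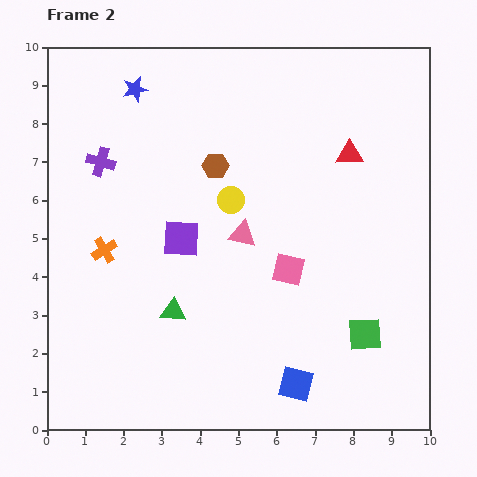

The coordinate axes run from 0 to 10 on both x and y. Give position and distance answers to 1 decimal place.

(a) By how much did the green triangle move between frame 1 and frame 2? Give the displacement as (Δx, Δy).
(2.6, -1.8)

The green triangle was at (0.7, 4.9) in frame 1 and (3.3, 3.1) in frame 2.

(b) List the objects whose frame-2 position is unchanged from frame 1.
the purple square, the purple cross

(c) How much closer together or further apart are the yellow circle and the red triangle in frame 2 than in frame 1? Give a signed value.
-1.7

Distance in frame 1: 5.0. Distance in frame 2: 3.3.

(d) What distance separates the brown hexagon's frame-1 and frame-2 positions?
3.2

The brown hexagon moved from (6.5, 9.3) to (4.4, 6.9), a distance of √(2.1² + 2.4²) ≈ 3.2.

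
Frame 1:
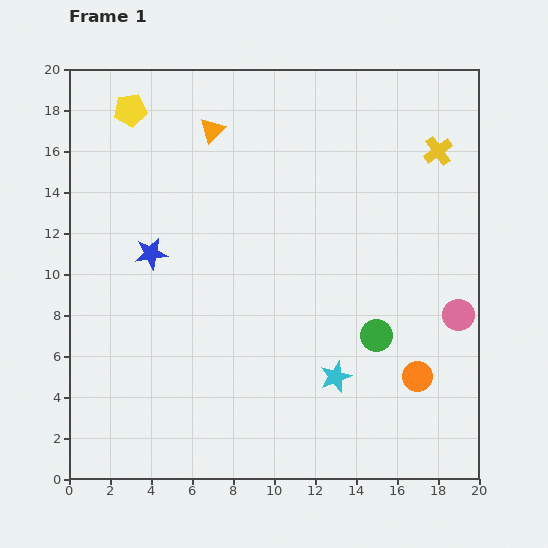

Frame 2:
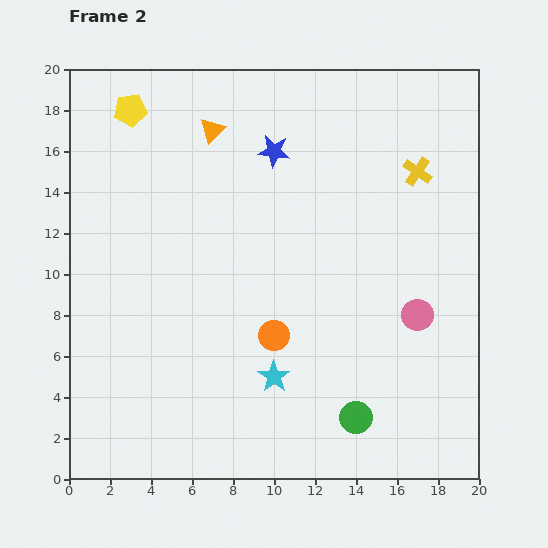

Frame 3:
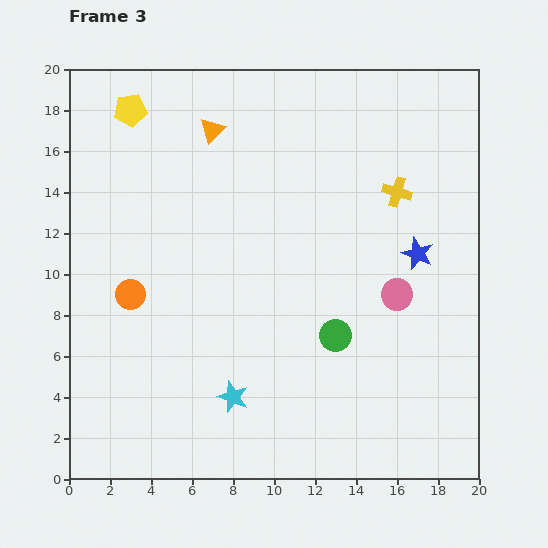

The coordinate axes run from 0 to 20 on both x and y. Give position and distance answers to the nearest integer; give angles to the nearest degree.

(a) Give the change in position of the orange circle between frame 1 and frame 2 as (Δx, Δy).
(-7, 2)

The orange circle was at (17, 5) in frame 1 and (10, 7) in frame 2.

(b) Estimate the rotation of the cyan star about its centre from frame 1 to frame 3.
31° counter-clockwise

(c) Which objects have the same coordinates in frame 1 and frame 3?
the orange triangle, the yellow pentagon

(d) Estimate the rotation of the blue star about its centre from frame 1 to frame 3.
31° clockwise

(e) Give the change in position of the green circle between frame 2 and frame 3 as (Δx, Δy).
(-1, 4)

The green circle was at (14, 3) in frame 2 and (13, 7) in frame 3.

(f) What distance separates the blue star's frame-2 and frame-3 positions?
9

The blue star moved from (10, 16) to (17, 11), a distance of √(7² + 5²) ≈ 9.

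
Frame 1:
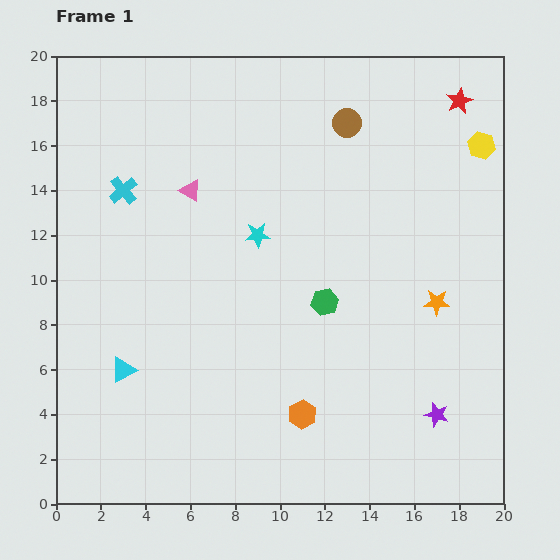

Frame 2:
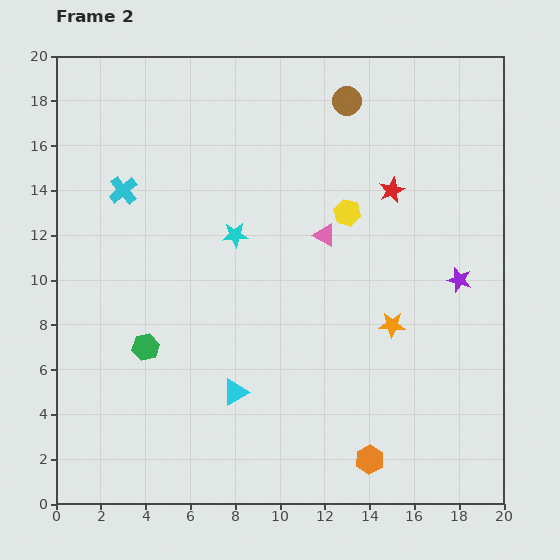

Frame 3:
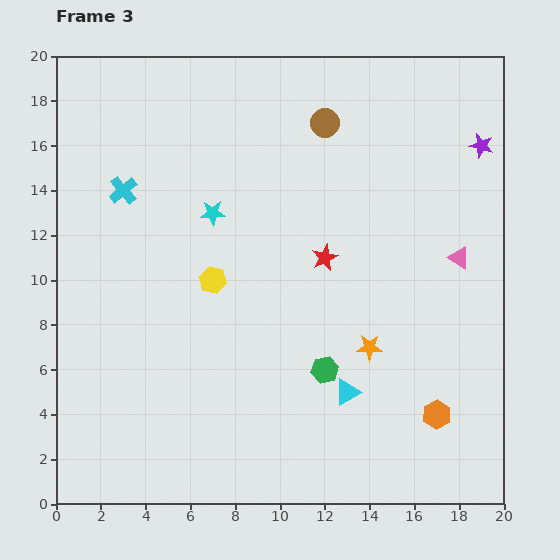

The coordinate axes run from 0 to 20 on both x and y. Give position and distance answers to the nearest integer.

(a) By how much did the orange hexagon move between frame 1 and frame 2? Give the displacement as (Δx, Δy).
(3, -2)

The orange hexagon was at (11, 4) in frame 1 and (14, 2) in frame 2.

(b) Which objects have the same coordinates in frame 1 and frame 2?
the cyan cross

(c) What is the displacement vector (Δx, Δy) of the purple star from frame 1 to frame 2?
(1, 6)

The purple star was at (17, 4) in frame 1 and (18, 10) in frame 2.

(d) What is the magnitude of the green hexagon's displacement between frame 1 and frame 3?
3

The green hexagon moved from (12, 9) to (12, 6), a distance of √(0² + 3²) ≈ 3.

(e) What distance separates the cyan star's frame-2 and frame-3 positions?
1

The cyan star moved from (8, 12) to (7, 13), a distance of √(1² + 1²) ≈ 1.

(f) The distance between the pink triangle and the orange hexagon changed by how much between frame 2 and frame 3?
-3

Distance in frame 2: 10. Distance in frame 3: 7.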